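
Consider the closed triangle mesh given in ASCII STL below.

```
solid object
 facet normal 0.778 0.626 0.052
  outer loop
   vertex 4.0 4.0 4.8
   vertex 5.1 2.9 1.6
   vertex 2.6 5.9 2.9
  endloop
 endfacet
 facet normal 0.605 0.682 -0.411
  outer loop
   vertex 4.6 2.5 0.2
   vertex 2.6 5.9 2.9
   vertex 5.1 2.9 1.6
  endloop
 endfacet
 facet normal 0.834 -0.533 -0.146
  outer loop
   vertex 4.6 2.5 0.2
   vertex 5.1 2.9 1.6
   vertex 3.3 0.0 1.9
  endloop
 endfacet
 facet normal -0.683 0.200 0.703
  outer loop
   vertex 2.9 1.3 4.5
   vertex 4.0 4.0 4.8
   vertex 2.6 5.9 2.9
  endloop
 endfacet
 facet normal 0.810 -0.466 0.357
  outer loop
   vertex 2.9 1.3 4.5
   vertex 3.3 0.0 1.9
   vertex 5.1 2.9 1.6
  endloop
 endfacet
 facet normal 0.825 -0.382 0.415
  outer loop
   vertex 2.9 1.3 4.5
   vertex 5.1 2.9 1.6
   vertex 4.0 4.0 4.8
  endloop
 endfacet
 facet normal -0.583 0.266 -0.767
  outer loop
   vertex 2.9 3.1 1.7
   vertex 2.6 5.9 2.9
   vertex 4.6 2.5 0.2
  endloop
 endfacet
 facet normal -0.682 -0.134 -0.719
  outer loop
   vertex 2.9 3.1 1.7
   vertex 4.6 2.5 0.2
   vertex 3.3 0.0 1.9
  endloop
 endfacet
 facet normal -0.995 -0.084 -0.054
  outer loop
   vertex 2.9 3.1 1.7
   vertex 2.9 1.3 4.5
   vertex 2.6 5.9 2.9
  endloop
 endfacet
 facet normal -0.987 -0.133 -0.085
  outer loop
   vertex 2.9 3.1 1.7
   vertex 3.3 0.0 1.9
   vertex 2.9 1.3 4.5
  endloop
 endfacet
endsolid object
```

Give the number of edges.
15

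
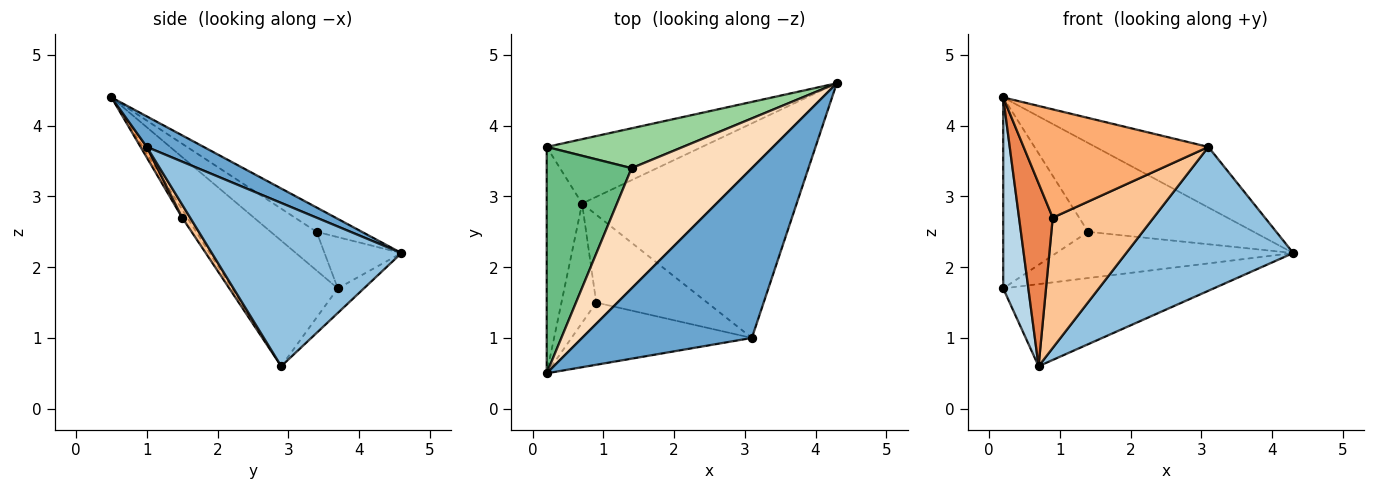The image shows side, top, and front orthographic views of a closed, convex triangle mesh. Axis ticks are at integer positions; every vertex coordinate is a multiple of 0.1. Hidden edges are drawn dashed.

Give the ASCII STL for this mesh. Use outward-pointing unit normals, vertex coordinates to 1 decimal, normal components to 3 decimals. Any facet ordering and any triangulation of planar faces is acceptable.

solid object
 facet normal 0.167 0.331 0.929
  outer loop
   vertex 3.1 1.0 3.7
   vertex 4.3 4.6 2.2
   vertex 0.2 0.5 4.4
  endloop
 endfacet
 facet normal 0.534 -0.471 -0.702
  outer loop
   vertex 3.1 1.0 3.7
   vertex 0.7 2.9 0.6
   vertex 4.3 4.6 2.2
  endloop
 endfacet
 facet normal -0.938 -0.223 -0.264
  outer loop
   vertex 0.2 3.7 1.7
   vertex 0.7 2.9 0.6
   vertex 0.2 0.5 4.4
  endloop
 endfacet
 facet normal -0.097 0.783 -0.614
  outer loop
   vertex 0.2 3.7 1.7
   vertex 4.3 4.6 2.2
   vertex 0.7 2.9 0.6
  endloop
 endfacet
 facet normal -0.129 -0.831 -0.542
  outer loop
   vertex 0.9 1.5 2.7
   vertex 0.2 0.5 4.4
   vertex 0.7 2.9 0.6
  endloop
 endfacet
 facet normal 0.029 -0.867 -0.498
  outer loop
   vertex 0.9 1.5 2.7
   vertex 3.1 1.0 3.7
   vertex 0.2 0.5 4.4
  endloop
 endfacet
 facet normal 0.066 -0.827 -0.558
  outer loop
   vertex 0.9 1.5 2.7
   vertex 0.7 2.9 0.6
   vertex 3.1 1.0 3.7
  endloop
 endfacet
 facet normal -0.161 0.587 0.794
  outer loop
   vertex 1.4 3.4 2.5
   vertex 0.2 0.5 4.4
   vertex 4.3 4.6 2.2
  endloop
 endfacet
 facet normal -0.329 0.609 0.722
  outer loop
   vertex 1.4 3.4 2.5
   vertex 0.2 3.7 1.7
   vertex 0.2 0.5 4.4
  endloop
 endfacet
 facet normal -0.239 0.736 0.634
  outer loop
   vertex 1.4 3.4 2.5
   vertex 4.3 4.6 2.2
   vertex 0.2 3.7 1.7
  endloop
 endfacet
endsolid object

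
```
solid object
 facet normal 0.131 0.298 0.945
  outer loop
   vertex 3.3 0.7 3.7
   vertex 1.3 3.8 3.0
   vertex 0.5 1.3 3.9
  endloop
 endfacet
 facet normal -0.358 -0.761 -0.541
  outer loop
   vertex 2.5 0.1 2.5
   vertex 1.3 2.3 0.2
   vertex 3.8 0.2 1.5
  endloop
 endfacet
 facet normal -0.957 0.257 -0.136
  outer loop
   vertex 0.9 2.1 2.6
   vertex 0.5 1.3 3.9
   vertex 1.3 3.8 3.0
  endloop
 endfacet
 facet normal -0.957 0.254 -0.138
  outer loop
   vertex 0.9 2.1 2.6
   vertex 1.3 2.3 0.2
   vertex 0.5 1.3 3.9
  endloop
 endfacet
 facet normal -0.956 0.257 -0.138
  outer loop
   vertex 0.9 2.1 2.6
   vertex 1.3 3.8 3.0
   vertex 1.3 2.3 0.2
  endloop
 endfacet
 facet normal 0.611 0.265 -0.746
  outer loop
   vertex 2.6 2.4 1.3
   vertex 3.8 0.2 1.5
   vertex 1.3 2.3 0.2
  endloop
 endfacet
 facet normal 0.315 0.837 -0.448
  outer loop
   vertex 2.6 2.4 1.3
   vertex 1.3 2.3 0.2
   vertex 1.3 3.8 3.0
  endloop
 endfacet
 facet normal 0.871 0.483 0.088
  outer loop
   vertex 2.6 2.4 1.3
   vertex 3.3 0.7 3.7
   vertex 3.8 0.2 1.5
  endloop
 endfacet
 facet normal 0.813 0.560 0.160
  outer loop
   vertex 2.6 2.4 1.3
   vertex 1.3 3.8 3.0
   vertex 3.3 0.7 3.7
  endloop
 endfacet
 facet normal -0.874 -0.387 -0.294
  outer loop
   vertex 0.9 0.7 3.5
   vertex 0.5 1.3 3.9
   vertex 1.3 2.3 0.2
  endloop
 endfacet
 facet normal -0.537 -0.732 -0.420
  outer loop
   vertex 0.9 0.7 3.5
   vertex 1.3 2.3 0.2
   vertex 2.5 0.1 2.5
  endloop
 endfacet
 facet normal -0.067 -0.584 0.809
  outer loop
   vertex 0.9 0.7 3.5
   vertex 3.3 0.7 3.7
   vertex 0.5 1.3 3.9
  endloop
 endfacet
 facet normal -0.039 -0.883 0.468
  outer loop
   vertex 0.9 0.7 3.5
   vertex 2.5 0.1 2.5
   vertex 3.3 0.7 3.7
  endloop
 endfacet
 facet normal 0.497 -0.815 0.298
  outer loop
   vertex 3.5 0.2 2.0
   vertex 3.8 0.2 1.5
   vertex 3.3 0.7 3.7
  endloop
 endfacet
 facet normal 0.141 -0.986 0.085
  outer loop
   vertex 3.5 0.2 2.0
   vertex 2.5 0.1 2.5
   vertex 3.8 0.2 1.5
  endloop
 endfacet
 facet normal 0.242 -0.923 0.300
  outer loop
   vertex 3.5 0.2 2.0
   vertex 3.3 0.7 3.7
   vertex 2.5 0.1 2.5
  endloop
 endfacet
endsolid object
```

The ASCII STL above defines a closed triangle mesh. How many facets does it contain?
16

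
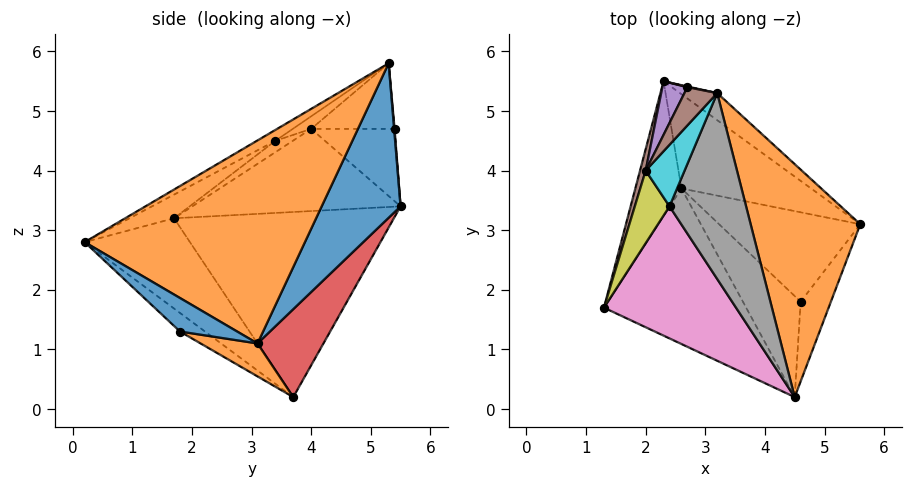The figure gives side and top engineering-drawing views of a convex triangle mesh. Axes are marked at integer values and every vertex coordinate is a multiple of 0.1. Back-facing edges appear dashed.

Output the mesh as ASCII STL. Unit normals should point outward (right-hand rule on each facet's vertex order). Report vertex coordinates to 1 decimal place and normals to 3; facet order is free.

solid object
 facet normal 0.524 0.842 -0.126
  outer loop
   vertex 3.2 5.3 5.8
   vertex 5.6 3.1 1.1
   vertex 2.3 5.5 3.4
  endloop
 endfacet
 facet normal 0.879 -0.055 0.474
  outer loop
   vertex 4.5 0.2 2.8
   vertex 5.6 3.1 1.1
   vertex 3.2 5.3 5.8
  endloop
 endfacet
 facet normal -0.937 0.259 -0.234
  outer loop
   vertex 2.6 3.7 0.2
   vertex 1.3 1.7 3.2
   vertex 2.3 5.5 3.4
  endloop
 endfacet
 facet normal 0.302 0.843 -0.446
  outer loop
   vertex 2.6 3.7 0.2
   vertex 2.3 5.5 3.4
   vertex 5.6 3.1 1.1
  endloop
 endfacet
 facet normal -0.395 -0.676 -0.622
  outer loop
   vertex 2.6 3.7 0.2
   vertex 4.5 0.2 2.8
   vertex 1.3 1.7 3.2
  endloop
 endfacet
 facet normal -0.966 0.251 0.066
  outer loop
   vertex 2.0 4.0 4.7
   vertex 2.3 5.5 3.4
   vertex 1.3 1.7 3.2
  endloop
 endfacet
 facet normal -0.149 -0.538 0.830
  outer loop
   vertex 2.4 3.4 4.5
   vertex 1.3 1.7 3.2
   vertex 4.5 0.2 2.8
  endloop
 endfacet
 facet normal -0.120 -0.526 0.842
  outer loop
   vertex 2.4 3.4 4.5
   vertex 4.5 0.2 2.8
   vertex 3.2 5.3 5.8
  endloop
 endfacet
 facet normal -0.276 -0.465 0.841
  outer loop
   vertex 2.4 3.4 4.5
   vertex 2.0 4.0 4.7
   vertex 1.3 1.7 3.2
  endloop
 endfacet
 facet normal -0.272 -0.463 0.844
  outer loop
   vertex 2.4 3.4 4.5
   vertex 3.2 5.3 5.8
   vertex 2.0 4.0 4.7
  endloop
 endfacet
 facet normal 0.616 -0.559 -0.555
  outer loop
   vertex 4.6 1.8 1.3
   vertex 5.6 3.1 1.1
   vertex 4.5 0.2 2.8
  endloop
 endfacet
 facet normal 0.216 -0.309 -0.926
  outer loop
   vertex 4.6 1.8 1.3
   vertex 2.6 3.7 0.2
   vertex 5.6 3.1 1.1
  endloop
 endfacet
 facet normal -0.231 -0.658 -0.717
  outer loop
   vertex 4.6 1.8 1.3
   vertex 4.5 0.2 2.8
   vertex 2.6 3.7 0.2
  endloop
 endfacet
 facet normal 0.095 0.994 0.047
  outer loop
   vertex 2.7 5.4 4.7
   vertex 3.2 5.3 5.8
   vertex 2.3 5.5 3.4
  endloop
 endfacet
 facet normal -0.854 0.427 0.296
  outer loop
   vertex 2.7 5.4 4.7
   vertex 2.3 5.5 3.4
   vertex 2.0 4.0 4.7
  endloop
 endfacet
 facet normal -0.816 0.408 0.408
  outer loop
   vertex 2.7 5.4 4.7
   vertex 2.0 4.0 4.7
   vertex 3.2 5.3 5.8
  endloop
 endfacet
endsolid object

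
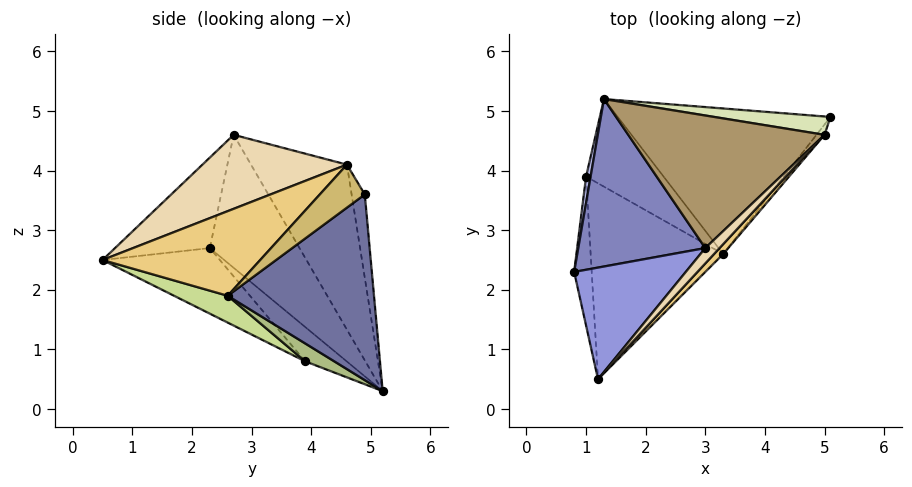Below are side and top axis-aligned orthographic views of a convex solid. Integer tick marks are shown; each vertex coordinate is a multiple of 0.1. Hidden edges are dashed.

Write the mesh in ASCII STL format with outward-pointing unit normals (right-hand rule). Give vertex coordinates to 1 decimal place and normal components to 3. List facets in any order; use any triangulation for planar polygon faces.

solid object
 facet normal 0.657 0.042 -0.753
  outer loop
   vertex 3.3 2.6 1.9
   vertex 1.3 5.2 0.3
   vertex 5.1 4.9 3.6
  endloop
 endfacet
 facet normal -0.593 0.571 0.567
  outer loop
   vertex 3.0 2.7 4.6
   vertex 1.3 5.2 0.3
   vertex 0.8 2.3 2.7
  endloop
 endfacet
 facet normal -0.614 -0.221 0.758
  outer loop
   vertex 3.0 2.7 4.6
   vertex 0.8 2.3 2.7
   vertex 1.2 0.5 2.5
  endloop
 endfacet
 facet normal -0.955 0.269 0.126
  outer loop
   vertex 1.0 3.9 0.8
   vertex 0.8 2.3 2.7
   vertex 1.3 5.2 0.3
  endloop
 endfacet
 facet normal -0.950 -0.183 -0.254
  outer loop
   vertex 1.0 3.9 0.8
   vertex 1.2 0.5 2.5
   vertex 0.8 2.3 2.7
  endloop
 endfacet
 facet normal 0.207 -0.392 -0.896
  outer loop
   vertex 1.0 3.9 0.8
   vertex 1.3 5.2 0.3
   vertex 3.3 2.6 1.9
  endloop
 endfacet
 facet normal 0.179 -0.432 -0.884
  outer loop
   vertex 1.0 3.9 0.8
   vertex 3.3 2.6 1.9
   vertex 1.2 0.5 2.5
  endloop
 endfacet
 facet normal -0.316 0.840 0.441
  outer loop
   vertex 5.0 4.6 4.1
   vertex 5.1 4.9 3.6
   vertex 1.3 5.2 0.3
  endloop
 endfacet
 facet normal -0.483 0.660 0.575
  outer loop
   vertex 5.0 4.6 4.1
   vertex 1.3 5.2 0.3
   vertex 3.0 2.7 4.6
  endloop
 endfacet
 facet normal 0.830 -0.535 -0.155
  outer loop
   vertex 5.0 4.6 4.1
   vertex 3.3 2.6 1.9
   vertex 5.1 4.9 3.6
  endloop
 endfacet
 facet normal 0.716 -0.694 0.078
  outer loop
   vertex 5.0 4.6 4.1
   vertex 1.2 0.5 2.5
   vertex 3.3 2.6 1.9
  endloop
 endfacet
 facet normal 0.700 -0.701 0.135
  outer loop
   vertex 5.0 4.6 4.1
   vertex 3.0 2.7 4.6
   vertex 1.2 0.5 2.5
  endloop
 endfacet
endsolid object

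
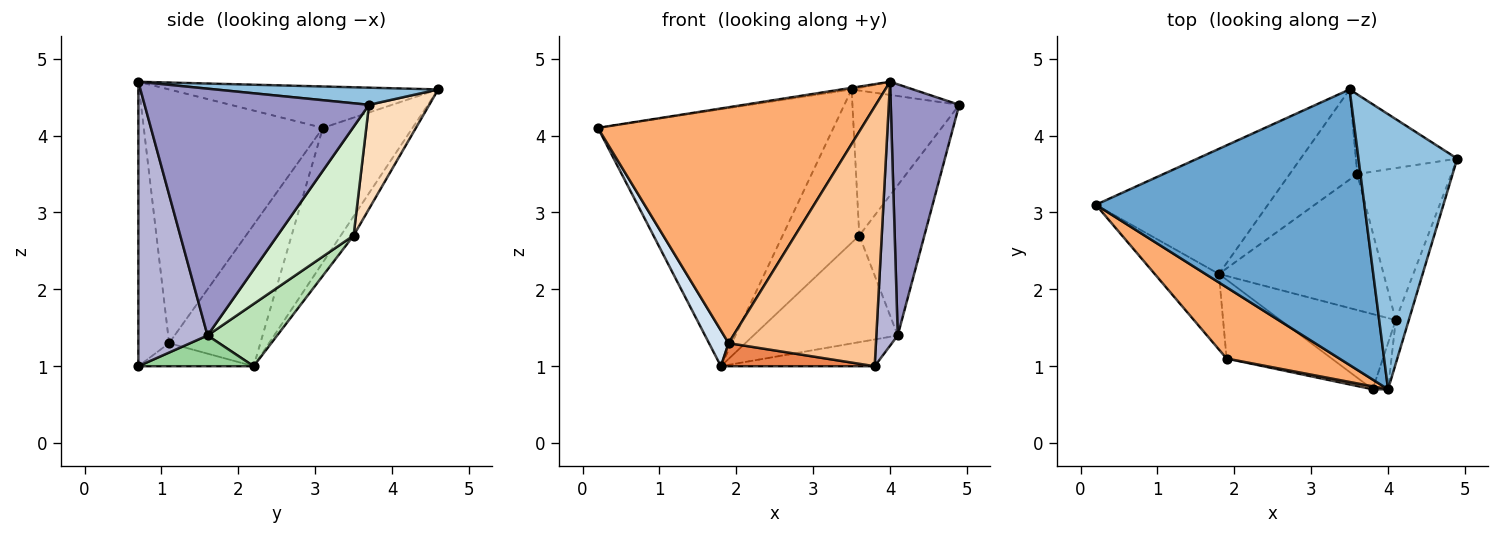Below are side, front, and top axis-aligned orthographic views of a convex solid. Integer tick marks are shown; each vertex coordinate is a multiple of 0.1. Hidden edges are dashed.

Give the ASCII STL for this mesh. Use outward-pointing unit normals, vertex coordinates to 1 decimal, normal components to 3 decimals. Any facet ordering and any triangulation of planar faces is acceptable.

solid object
 facet normal -0.152 0.006 0.988
  outer loop
   vertex 3.5 4.6 4.6
   vertex 0.2 3.1 4.1
   vertex 4.0 0.7 4.7
  endloop
 endfacet
 facet normal 0.171 0.047 0.984
  outer loop
   vertex 3.5 4.6 4.6
   vertex 4.0 0.7 4.7
   vertex 4.9 3.7 4.4
  endloop
 endfacet
 facet normal -0.324 0.851 -0.414
  outer loop
   vertex 3.5 4.6 4.6
   vertex 1.8 2.2 1.0
   vertex 0.2 3.1 4.1
  endloop
 endfacet
 facet normal -0.894 -0.192 -0.406
  outer loop
   vertex 1.9 1.1 1.3
   vertex 0.2 3.1 4.1
   vertex 1.8 2.2 1.0
  endloop
 endfacet
 facet normal -0.206 -0.275 -0.939
  outer loop
   vertex 1.9 1.1 1.3
   vertex 1.8 2.2 1.0
   vertex 3.8 0.7 1.0
  endloop
 endfacet
 facet normal -0.545 -0.803 0.242
  outer loop
   vertex 1.9 1.1 1.3
   vertex 4.0 0.7 4.7
   vertex 0.2 3.1 4.1
  endloop
 endfacet
 facet normal -0.204 -0.979 0.011
  outer loop
   vertex 1.9 1.1 1.3
   vertex 3.8 0.7 1.0
   vertex 4.0 0.7 4.7
  endloop
 endfacet
 facet normal 0.443 0.786 -0.431
  outer loop
   vertex 3.6 3.5 2.7
   vertex 3.5 4.6 4.6
   vertex 4.9 3.7 4.4
  endloop
 endfacet
 facet normal -0.143 0.853 -0.502
  outer loop
   vertex 3.6 3.5 2.7
   vertex 1.8 2.2 1.0
   vertex 3.5 4.6 4.6
  endloop
 endfacet
 facet normal 0.244 0.325 -0.914
  outer loop
   vertex 4.1 1.6 1.4
   vertex 3.8 0.7 1.0
   vertex 1.8 2.2 1.0
  endloop
 endfacet
 facet normal 0.285 0.591 -0.754
  outer loop
   vertex 4.1 1.6 1.4
   vertex 1.8 2.2 1.0
   vertex 3.6 3.5 2.7
  endloop
 endfacet
 facet normal 0.635 0.543 -0.549
  outer loop
   vertex 4.1 1.6 1.4
   vertex 3.6 3.5 2.7
   vertex 4.9 3.7 4.4
  endloop
 endfacet
 facet normal 0.955 -0.292 -0.051
  outer loop
   vertex 4.1 1.6 1.4
   vertex 4.9 3.7 4.4
   vertex 4.0 0.7 4.7
  endloop
 endfacet
 facet normal 0.954 -0.295 -0.052
  outer loop
   vertex 4.1 1.6 1.4
   vertex 4.0 0.7 4.7
   vertex 3.8 0.7 1.0
  endloop
 endfacet
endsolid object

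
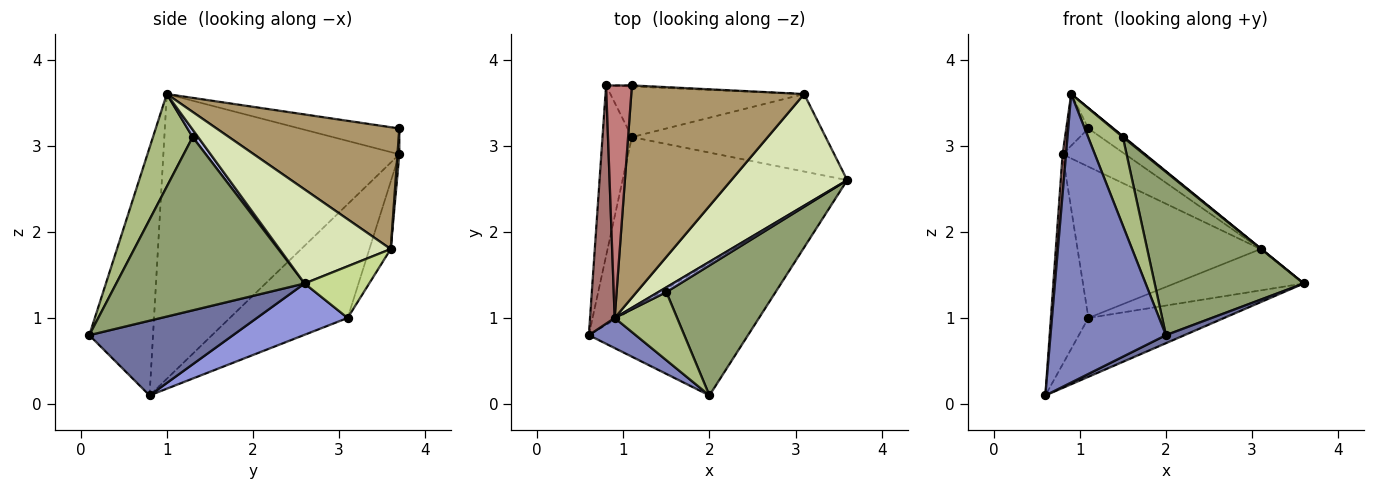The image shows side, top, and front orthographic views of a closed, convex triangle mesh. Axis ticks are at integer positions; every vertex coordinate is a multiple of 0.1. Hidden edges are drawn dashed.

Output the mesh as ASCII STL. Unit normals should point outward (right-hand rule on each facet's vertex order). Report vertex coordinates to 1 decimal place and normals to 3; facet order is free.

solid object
 facet normal 0.424 -0.055 -0.904
  outer loop
   vertex 2.0 0.1 0.8
   vertex 0.6 0.8 0.1
   vertex 3.6 2.6 1.4
  endloop
 endfacet
 facet normal -0.481 -0.872 0.091
  outer loop
   vertex 2.0 0.1 0.8
   vertex 0.9 1.0 3.6
   vertex 0.6 0.8 0.1
  endloop
 endfacet
 facet normal 0.211 0.316 -0.925
  outer loop
   vertex 1.1 3.1 1.0
   vertex 3.6 2.6 1.4
   vertex 0.6 0.8 0.1
  endloop
 endfacet
 facet normal 0.675 -0.145 0.723
  outer loop
   vertex 1.5 1.3 3.1
   vertex 3.6 2.6 1.4
   vertex 0.9 1.0 3.6
  endloop
 endfacet
 facet normal 0.703 -0.556 0.443
  outer loop
   vertex 1.5 1.3 3.1
   vertex 2.0 0.1 0.8
   vertex 3.6 2.6 1.4
  endloop
 endfacet
 facet normal 0.671 -0.588 0.452
  outer loop
   vertex 1.5 1.3 3.1
   vertex 0.9 1.0 3.6
   vertex 2.0 0.1 0.8
  endloop
 endfacet
 facet normal 0.229 0.458 -0.859
  outer loop
   vertex 3.1 3.6 1.8
   vertex 3.6 2.6 1.4
   vertex 1.1 3.1 1.0
  endloop
 endfacet
 facet normal 0.630 0.004 0.777
  outer loop
   vertex 3.1 3.6 1.8
   vertex 0.9 1.0 3.6
   vertex 3.6 2.6 1.4
  endloop
 endfacet
 facet normal 0.574 0.078 0.815
  outer loop
   vertex 3.1 3.6 1.8
   vertex 1.1 3.7 3.2
   vertex 0.9 1.0 3.6
  endloop
 endfacet
 facet normal 0.029 0.999 -0.029
  outer loop
   vertex 0.8 3.7 2.9
   vertex 1.1 3.7 3.2
   vertex 3.1 3.6 1.8
  endloop
 endfacet
 facet normal -0.110 0.943 -0.315
  outer loop
   vertex 0.8 3.7 2.9
   vertex 3.1 3.6 1.8
   vertex 1.1 3.1 1.0
  endloop
 endfacet
 facet normal -0.925 0.295 -0.239
  outer loop
   vertex 0.8 3.7 2.9
   vertex 1.1 3.1 1.0
   vertex 0.6 0.8 0.1
  endloop
 endfacet
 facet normal -0.996 -0.015 0.086
  outer loop
   vertex 0.8 3.7 2.9
   vertex 0.6 0.8 0.1
   vertex 0.9 1.0 3.6
  endloop
 endfacet
 facet normal -0.699 0.155 0.699
  outer loop
   vertex 0.8 3.7 2.9
   vertex 0.9 1.0 3.6
   vertex 1.1 3.7 3.2
  endloop
 endfacet
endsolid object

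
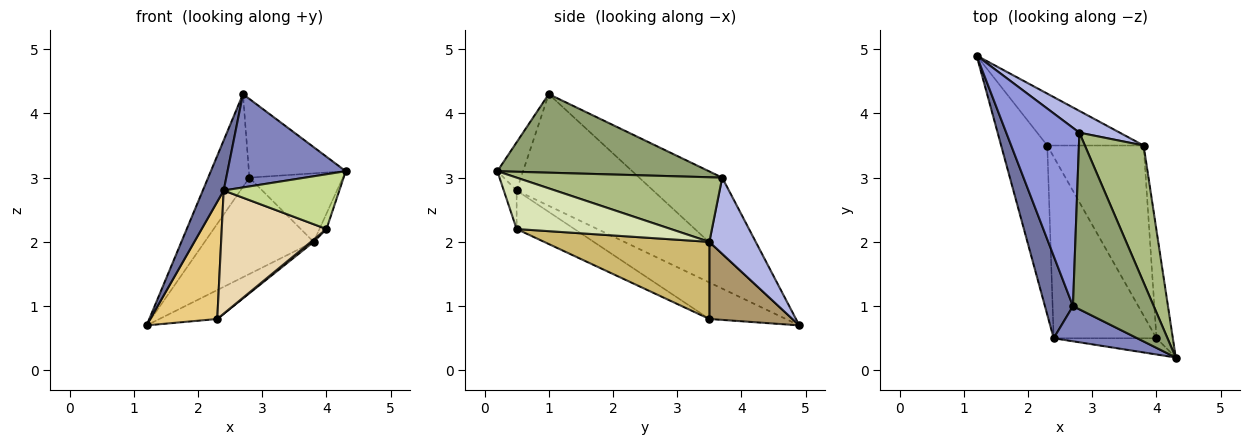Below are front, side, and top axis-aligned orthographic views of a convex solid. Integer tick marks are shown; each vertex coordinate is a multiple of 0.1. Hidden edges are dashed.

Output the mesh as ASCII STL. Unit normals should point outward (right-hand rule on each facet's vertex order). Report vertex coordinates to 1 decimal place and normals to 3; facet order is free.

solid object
 facet normal -0.959 -0.147 0.241
  outer loop
   vertex 2.4 0.5 2.8
   vertex 2.7 1.0 4.3
   vertex 1.2 4.9 0.7
  endloop
 endfacet
 facet normal -0.199 -0.917 0.346
  outer loop
   vertex 2.4 0.5 2.8
   vertex 4.3 0.2 3.1
   vertex 2.7 1.0 4.3
  endloop
 endfacet
 facet normal -0.681 0.338 0.650
  outer loop
   vertex 2.8 3.7 3.0
   vertex 1.2 4.9 0.7
   vertex 2.7 1.0 4.3
  endloop
 endfacet
 facet normal 0.383 0.901 0.203
  outer loop
   vertex 2.8 3.7 3.0
   vertex 3.8 3.5 2.0
   vertex 1.2 4.9 0.7
  endloop
 endfacet
 facet normal 0.664 0.304 0.683
  outer loop
   vertex 2.8 3.7 3.0
   vertex 2.7 1.0 4.3
   vertex 4.3 0.2 3.1
  endloop
 endfacet
 facet normal 0.701 0.319 0.638
  outer loop
   vertex 2.8 3.7 3.0
   vertex 4.3 0.2 3.1
   vertex 3.8 3.5 2.0
  endloop
 endfacet
 facet normal -0.106 -0.953 -0.282
  outer loop
   vertex 4.0 0.5 2.2
   vertex 4.3 0.2 3.1
   vertex 2.4 0.5 2.8
  endloop
 endfacet
 facet normal 0.952 0.043 -0.303
  outer loop
   vertex 4.0 0.5 2.2
   vertex 3.8 3.5 2.0
   vertex 4.3 0.2 3.1
  endloop
 endfacet
 facet normal 0.573 0.399 -0.716
  outer loop
   vertex 2.3 3.5 0.8
   vertex 1.2 4.9 0.7
   vertex 3.8 3.5 2.0
  endloop
 endfacet
 facet normal 0.625 -0.010 -0.781
  outer loop
   vertex 2.3 3.5 0.8
   vertex 3.8 3.5 2.0
   vertex 4.0 0.5 2.2
  endloop
 endfacet
 facet normal -0.545 -0.478 -0.689
  outer loop
   vertex 2.3 3.5 0.8
   vertex 2.4 0.5 2.8
   vertex 1.2 4.9 0.7
  endloop
 endfacet
 facet normal -0.296 -0.537 -0.790
  outer loop
   vertex 2.3 3.5 0.8
   vertex 4.0 0.5 2.2
   vertex 2.4 0.5 2.8
  endloop
 endfacet
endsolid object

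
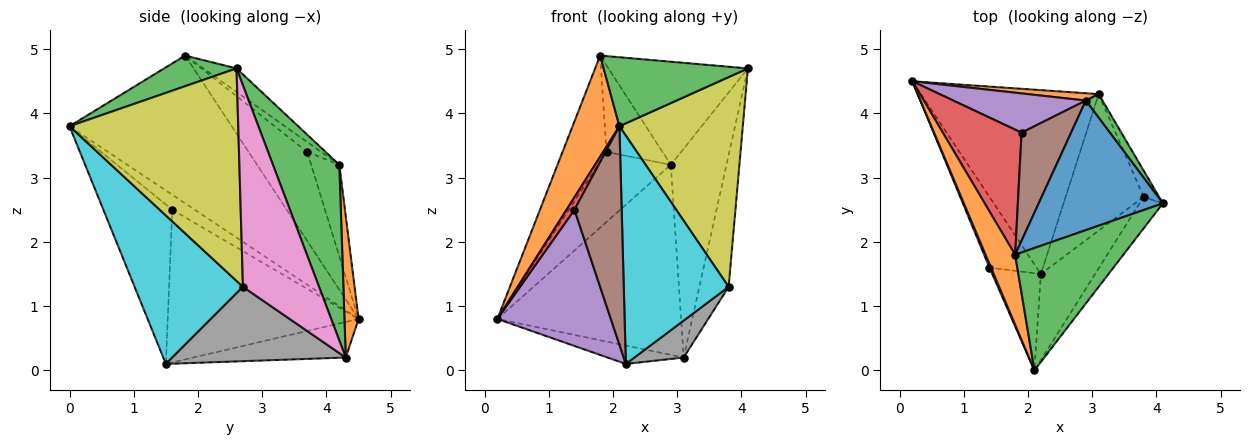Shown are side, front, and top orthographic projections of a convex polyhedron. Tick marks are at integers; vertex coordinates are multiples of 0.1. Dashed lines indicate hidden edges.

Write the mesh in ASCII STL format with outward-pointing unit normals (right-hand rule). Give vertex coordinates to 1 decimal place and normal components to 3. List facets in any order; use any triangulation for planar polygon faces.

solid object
 facet normal -0.195 0.098 -0.976
  outer loop
   vertex 3.1 4.3 0.2
   vertex 2.2 1.5 0.1
   vertex 0.2 4.5 0.8
  endloop
 endfacet
 facet normal -0.943 -0.273 0.189
  outer loop
   vertex 1.8 1.8 4.9
   vertex 0.2 4.5 0.8
   vertex 2.1 0.0 3.8
  endloop
 endfacet
 facet normal 0.239 -0.477 0.846
  outer loop
   vertex 1.8 1.8 4.9
   vertex 2.1 0.0 3.8
   vertex 4.1 2.6 4.7
  endloop
 endfacet
 facet normal -0.939 -0.331 0.098
  outer loop
   vertex 1.4 1.6 2.5
   vertex 2.1 0.0 3.8
   vertex 0.2 4.5 0.8
  endloop
 endfacet
 facet normal -0.831 -0.494 -0.256
  outer loop
   vertex 1.4 1.6 2.5
   vertex 0.2 4.5 0.8
   vertex 2.2 1.5 0.1
  endloop
 endfacet
 facet normal -0.800 -0.548 -0.244
  outer loop
   vertex 1.4 1.6 2.5
   vertex 2.2 1.5 0.1
   vertex 2.1 0.0 3.8
  endloop
 endfacet
 facet normal 0.931 0.358 -0.072
  outer loop
   vertex 3.8 2.7 1.3
   vertex 3.1 4.3 0.2
   vertex 4.1 2.6 4.7
  endloop
 endfacet
 facet normal 0.677 -0.192 -0.710
  outer loop
   vertex 3.8 2.7 1.3
   vertex 2.2 1.5 0.1
   vertex 3.1 4.3 0.2
  endloop
 endfacet
 facet normal 0.804 -0.588 -0.088
  outer loop
   vertex 3.8 2.7 1.3
   vertex 4.1 2.6 4.7
   vertex 2.1 0.0 3.8
  endloop
 endfacet
 facet normal 0.695 -0.673 -0.254
  outer loop
   vertex 3.8 2.7 1.3
   vertex 2.1 0.0 3.8
   vertex 2.2 1.5 0.1
  endloop
 endfacet
 facet normal -0.147 0.616 0.774
  outer loop
   vertex 2.9 4.2 3.2
   vertex 1.8 1.8 4.9
   vertex 4.1 2.6 4.7
  endloop
 endfacet
 facet normal 0.077 0.996 0.038
  outer loop
   vertex 2.9 4.2 3.2
   vertex 3.1 4.3 0.2
   vertex 0.2 4.5 0.8
  endloop
 endfacet
 facet normal 0.764 0.641 0.072
  outer loop
   vertex 2.9 4.2 3.2
   vertex 4.1 2.6 4.7
   vertex 3.1 4.3 0.2
  endloop
 endfacet
 facet normal -0.653 0.490 0.578
  outer loop
   vertex 1.9 3.7 3.4
   vertex 0.2 4.5 0.8
   vertex 1.8 1.8 4.9
  endloop
 endfacet
 facet normal -0.320 0.826 0.464
  outer loop
   vertex 1.9 3.7 3.4
   vertex 2.9 4.2 3.2
   vertex 0.2 4.5 0.8
  endloop
 endfacet
 facet normal -0.154 0.617 0.772
  outer loop
   vertex 1.9 3.7 3.4
   vertex 1.8 1.8 4.9
   vertex 2.9 4.2 3.2
  endloop
 endfacet
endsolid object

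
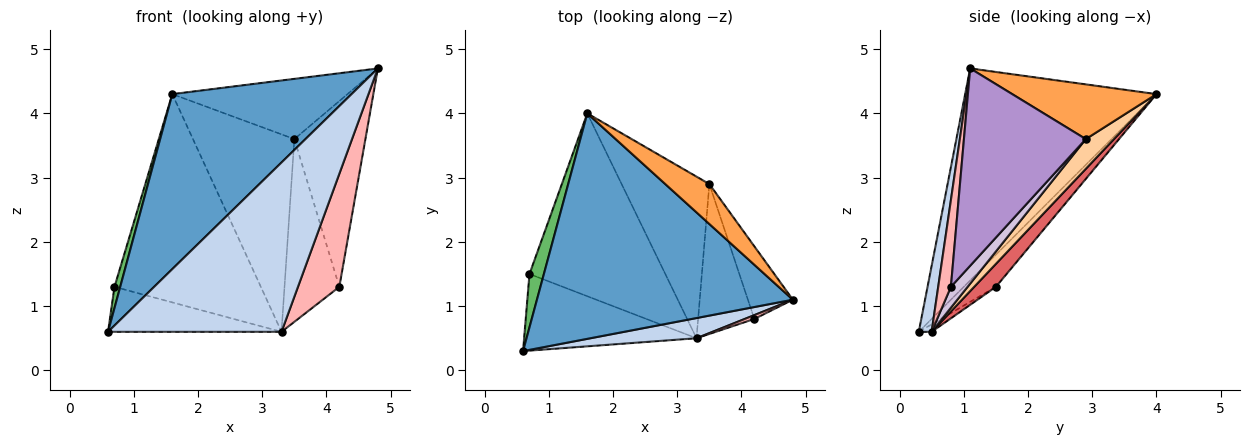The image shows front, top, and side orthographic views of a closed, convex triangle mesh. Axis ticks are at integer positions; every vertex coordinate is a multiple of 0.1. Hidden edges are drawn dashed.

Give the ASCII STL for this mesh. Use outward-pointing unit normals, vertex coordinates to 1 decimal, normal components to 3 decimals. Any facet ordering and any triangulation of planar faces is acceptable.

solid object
 facet normal -0.548 -0.513 0.661
  outer loop
   vertex 1.6 4.0 4.3
   vertex 0.6 0.3 0.6
   vertex 4.8 1.1 4.7
  endloop
 endfacet
 facet normal 0.073 -0.990 0.118
  outer loop
   vertex 3.3 0.5 0.6
   vertex 4.8 1.1 4.7
   vertex 0.6 0.3 0.6
  endloop
 endfacet
 facet normal 0.566 0.687 0.456
  outer loop
   vertex 3.5 2.9 3.6
   vertex 1.6 4.0 4.3
   vertex 4.8 1.1 4.7
  endloop
 endfacet
 facet normal 0.210 0.757 -0.619
  outer loop
   vertex 3.5 2.9 3.6
   vertex 3.3 0.5 0.6
   vertex 1.6 4.0 4.3
  endloop
 endfacet
 facet normal -0.901 -0.161 0.404
  outer loop
   vertex 0.7 1.5 1.3
   vertex 0.6 0.3 0.6
   vertex 1.6 4.0 4.3
  endloop
 endfacet
 facet normal -0.037 0.506 -0.862
  outer loop
   vertex 0.7 1.5 1.3
   vertex 3.3 0.5 0.6
   vertex 0.6 0.3 0.6
  endloop
 endfacet
 facet normal 0.111 0.747 -0.656
  outer loop
   vertex 0.7 1.5 1.3
   vertex 1.6 4.0 4.3
   vertex 3.3 0.5 0.6
  endloop
 endfacet
 facet normal 0.293 -0.956 0.033
  outer loop
   vertex 4.2 0.8 1.3
   vertex 4.8 1.1 4.7
   vertex 3.3 0.5 0.6
  endloop
 endfacet
 facet normal 0.848 0.494 -0.193
  outer loop
   vertex 4.2 0.8 1.3
   vertex 3.5 2.9 3.6
   vertex 4.8 1.1 4.7
  endloop
 endfacet
 facet normal 0.229 0.753 -0.617
  outer loop
   vertex 4.2 0.8 1.3
   vertex 3.3 0.5 0.6
   vertex 3.5 2.9 3.6
  endloop
 endfacet
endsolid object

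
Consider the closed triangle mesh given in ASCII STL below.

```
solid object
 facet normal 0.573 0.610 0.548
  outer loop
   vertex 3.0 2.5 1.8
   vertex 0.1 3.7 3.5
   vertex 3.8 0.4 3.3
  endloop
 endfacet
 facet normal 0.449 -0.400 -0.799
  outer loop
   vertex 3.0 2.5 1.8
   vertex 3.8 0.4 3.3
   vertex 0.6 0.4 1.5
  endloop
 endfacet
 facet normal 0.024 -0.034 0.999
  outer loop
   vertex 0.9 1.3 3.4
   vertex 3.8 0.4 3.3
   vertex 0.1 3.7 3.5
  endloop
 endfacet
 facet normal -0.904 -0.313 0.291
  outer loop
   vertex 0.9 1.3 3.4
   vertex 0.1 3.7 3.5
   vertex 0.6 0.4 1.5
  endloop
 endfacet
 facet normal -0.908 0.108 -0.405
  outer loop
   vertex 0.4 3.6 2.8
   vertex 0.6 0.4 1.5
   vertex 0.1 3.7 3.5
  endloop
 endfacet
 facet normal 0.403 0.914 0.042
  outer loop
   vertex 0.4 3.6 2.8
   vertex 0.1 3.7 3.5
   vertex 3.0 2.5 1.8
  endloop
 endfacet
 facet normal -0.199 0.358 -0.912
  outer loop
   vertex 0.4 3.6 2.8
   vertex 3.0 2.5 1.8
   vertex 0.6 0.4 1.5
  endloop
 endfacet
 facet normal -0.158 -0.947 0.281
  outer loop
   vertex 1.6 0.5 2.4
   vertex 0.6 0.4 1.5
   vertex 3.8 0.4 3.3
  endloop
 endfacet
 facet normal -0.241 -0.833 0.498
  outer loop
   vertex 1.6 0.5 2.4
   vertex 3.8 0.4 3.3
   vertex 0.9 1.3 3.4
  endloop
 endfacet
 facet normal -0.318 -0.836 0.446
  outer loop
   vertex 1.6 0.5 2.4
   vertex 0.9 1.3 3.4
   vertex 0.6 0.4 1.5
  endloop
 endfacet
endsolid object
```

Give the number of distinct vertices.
7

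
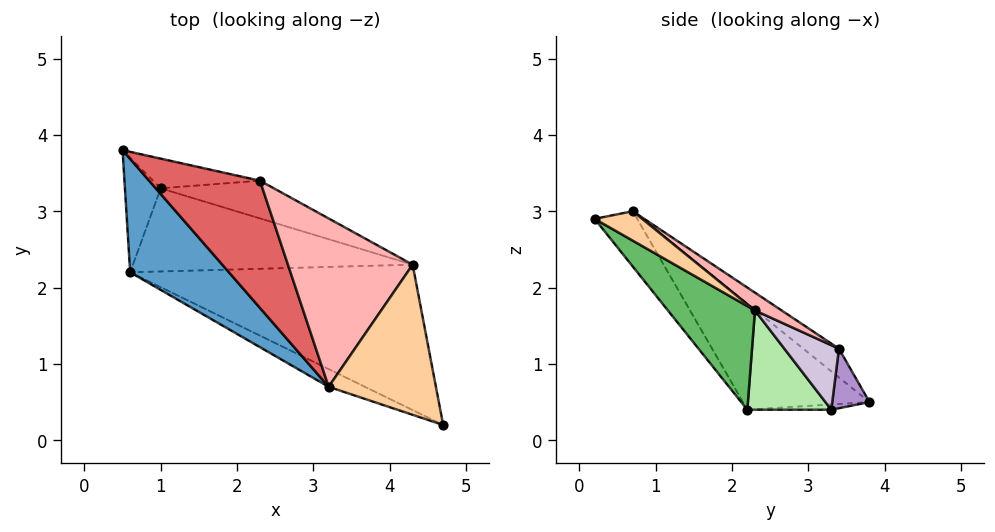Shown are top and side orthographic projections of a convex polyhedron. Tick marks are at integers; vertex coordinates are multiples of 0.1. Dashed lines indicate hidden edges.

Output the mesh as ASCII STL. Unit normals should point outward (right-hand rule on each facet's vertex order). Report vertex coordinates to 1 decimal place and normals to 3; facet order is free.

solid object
 facet normal -0.729 -0.088 0.679
  outer loop
   vertex 0.6 2.2 0.4
   vertex 3.2 0.7 3.0
   vertex 0.5 3.8 0.5
  endloop
 endfacet
 facet normal -0.145 0.053 -0.988
  outer loop
   vertex 0.6 2.2 0.4
   vertex 0.5 3.8 0.5
   vertex 1.0 3.3 0.4
  endloop
 endfacet
 facet normal -0.322 -0.923 -0.211
  outer loop
   vertex 0.6 2.2 0.4
   vertex 4.7 0.2 2.9
   vertex 3.2 0.7 3.0
  endloop
 endfacet
 facet normal 0.227 0.515 0.826
  outer loop
   vertex 4.3 2.3 1.7
   vertex 3.2 0.7 3.0
   vertex 4.7 0.2 2.9
  endloop
 endfacet
 facet normal 0.310 -0.426 -0.850
  outer loop
   vertex 4.3 2.3 1.7
   vertex 4.7 0.2 2.9
   vertex 0.6 2.2 0.4
  endloop
 endfacet
 facet normal 0.332 -0.121 -0.936
  outer loop
   vertex 4.3 2.3 1.7
   vertex 0.6 2.2 0.4
   vertex 1.0 3.3 0.4
  endloop
 endfacet
 facet normal -0.219 0.489 0.844
  outer loop
   vertex 2.3 3.4 1.2
   vertex 0.5 3.8 0.5
   vertex 3.2 0.7 3.0
  endloop
 endfacet
 facet normal 0.115 0.577 0.808
  outer loop
   vertex 2.3 3.4 1.2
   vertex 3.2 0.7 3.0
   vertex 4.3 2.3 1.7
  endloop
 endfacet
 facet normal 0.406 0.552 -0.729
  outer loop
   vertex 2.3 3.4 1.2
   vertex 1.0 3.3 0.4
   vertex 0.5 3.8 0.5
  endloop
 endfacet
 facet normal 0.442 0.452 -0.775
  outer loop
   vertex 2.3 3.4 1.2
   vertex 4.3 2.3 1.7
   vertex 1.0 3.3 0.4
  endloop
 endfacet
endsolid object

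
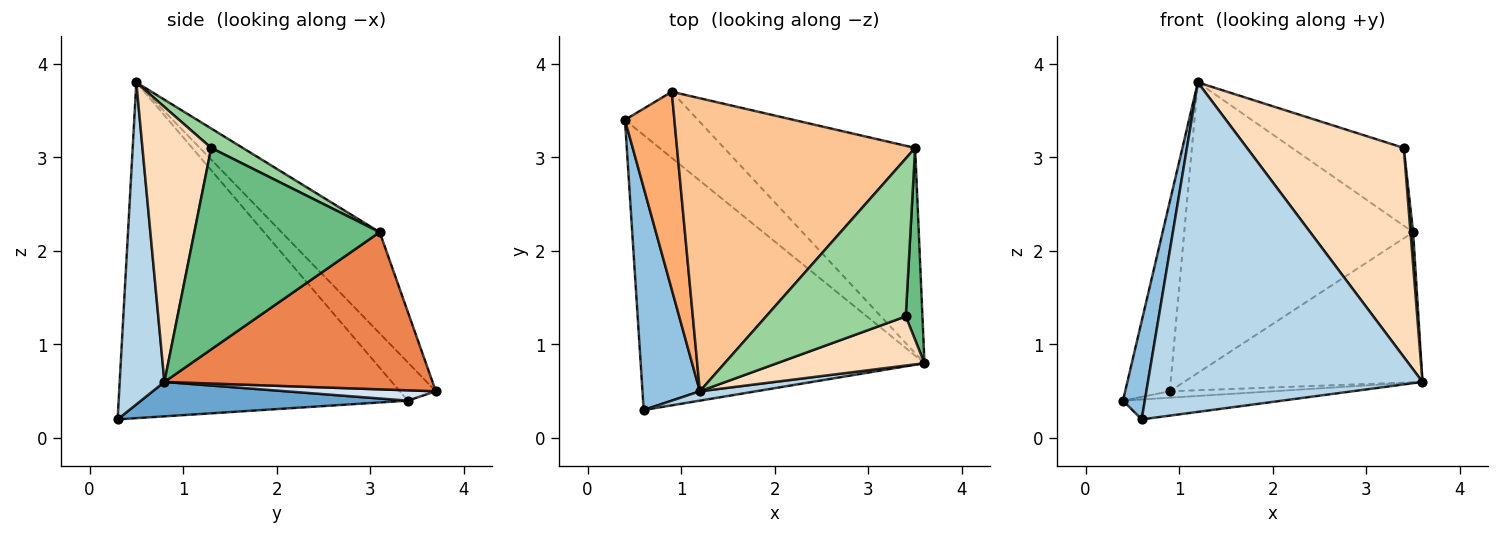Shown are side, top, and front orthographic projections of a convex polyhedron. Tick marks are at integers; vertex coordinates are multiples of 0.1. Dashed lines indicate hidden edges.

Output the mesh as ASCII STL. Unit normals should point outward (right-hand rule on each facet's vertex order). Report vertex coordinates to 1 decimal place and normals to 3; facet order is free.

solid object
 facet normal 0.120 0.072 -0.990
  outer loop
   vertex 0.6 0.3 0.2
   vertex 0.4 3.4 0.4
   vertex 3.6 0.8 0.6
  endloop
 endfacet
 facet normal -0.983 -0.074 0.168
  outer loop
   vertex 1.2 0.5 3.8
   vertex 0.4 3.4 0.4
   vertex 0.6 0.3 0.2
  endloop
 endfacet
 facet normal 0.161 -0.987 0.028
  outer loop
   vertex 1.2 0.5 3.8
   vertex 0.6 0.3 0.2
   vertex 3.6 0.8 0.6
  endloop
 endfacet
 facet normal 0.140 0.096 -0.986
  outer loop
   vertex 0.9 3.7 0.5
   vertex 3.6 0.8 0.6
   vertex 0.4 3.4 0.4
  endloop
 endfacet
 facet normal 0.553 0.492 -0.672
  outer loop
   vertex 0.9 3.7 0.5
   vertex 3.5 3.1 2.2
   vertex 3.6 0.8 0.6
  endloop
 endfacet
 facet normal -0.488 0.604 0.630
  outer loop
   vertex 0.9 3.7 0.5
   vertex 0.4 3.4 0.4
   vertex 1.2 0.5 3.8
  endloop
 endfacet
 facet normal -0.289 0.674 0.680
  outer loop
   vertex 0.9 3.7 0.5
   vertex 1.2 0.5 3.8
   vertex 3.5 3.1 2.2
  endloop
 endfacet
 facet normal 0.393 -0.895 0.210
  outer loop
   vertex 3.4 1.3 3.1
   vertex 1.2 0.5 3.8
   vertex 3.6 0.8 0.6
  endloop
 endfacet
 facet normal 0.996 -0.014 0.083
  outer loop
   vertex 3.4 1.3 3.1
   vertex 3.6 0.8 0.6
   vertex 3.5 3.1 2.2
  endloop
 endfacet
 facet normal 0.124 0.438 0.890
  outer loop
   vertex 3.4 1.3 3.1
   vertex 3.5 3.1 2.2
   vertex 1.2 0.5 3.8
  endloop
 endfacet
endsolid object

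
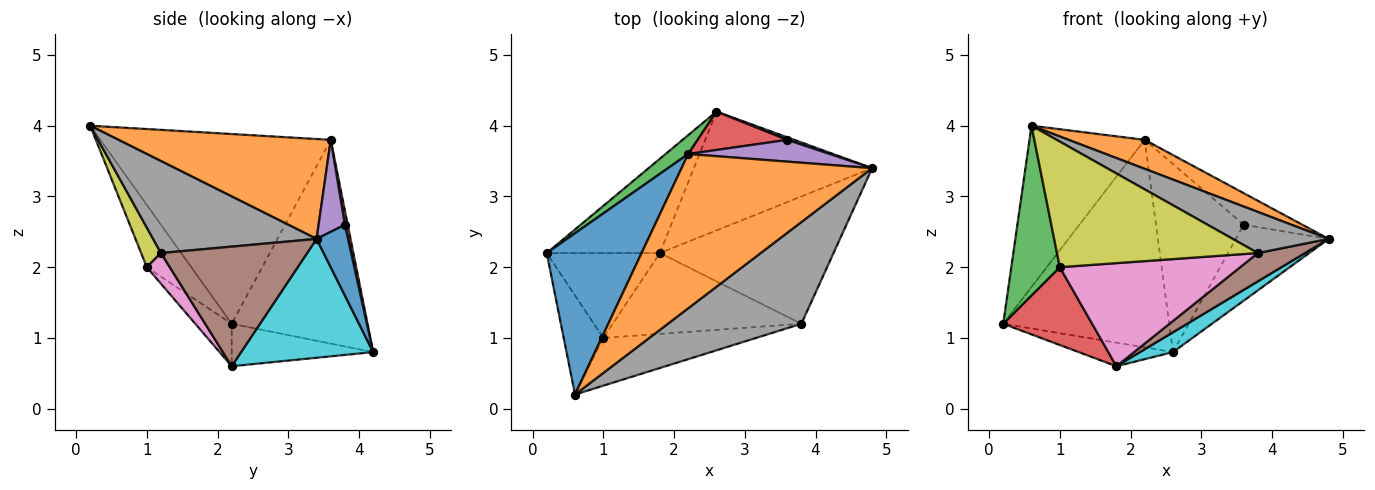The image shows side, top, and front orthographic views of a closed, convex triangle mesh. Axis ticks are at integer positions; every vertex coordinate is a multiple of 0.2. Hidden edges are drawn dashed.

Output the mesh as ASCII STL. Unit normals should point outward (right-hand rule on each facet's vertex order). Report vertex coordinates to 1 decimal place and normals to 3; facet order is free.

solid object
 facet normal -0.816 0.408 0.408
  outer loop
   vertex 2.2 3.6 3.8
   vertex 0.2 2.2 1.2
   vertex 0.6 0.2 4.0
  endloop
 endfacet
 facet normal 0.458 -0.164 0.874
  outer loop
   vertex 2.2 3.6 3.8
   vertex 0.6 0.2 4.0
   vertex 4.8 3.4 2.4
  endloop
 endfacet
 facet normal -0.621 -0.677 -0.395
  outer loop
   vertex 1.0 1.0 2.0
   vertex 0.6 0.2 4.0
   vertex 0.2 2.2 1.2
  endloop
 endfacet
 facet normal -0.266 -0.651 -0.711
  outer loop
   vertex 1.0 1.0 2.0
   vertex 0.2 2.2 1.2
   vertex 1.8 2.2 0.6
  endloop
 endfacet
 facet normal 0.346 0.772 0.533
  outer loop
   vertex 3.6 3.8 2.6
   vertex 2.2 3.6 3.8
   vertex 4.8 3.4 2.4
  endloop
 endfacet
 facet normal 0.558 -0.180 -0.810
  outer loop
   vertex 3.8 1.2 2.2
   vertex 1.8 2.2 0.6
   vertex 4.8 3.4 2.4
  endloop
 endfacet
 facet normal 0.100 -0.783 -0.614
  outer loop
   vertex 3.8 1.2 2.2
   vertex 1.0 1.0 2.0
   vertex 1.8 2.2 0.6
  endloop
 endfacet
 facet normal 0.538 -0.316 0.781
  outer loop
   vertex 3.8 1.2 2.2
   vertex 4.8 3.4 2.4
   vertex 0.6 0.2 4.0
  endloop
 endfacet
 facet normal 0.092 -0.931 -0.354
  outer loop
   vertex 3.8 1.2 2.2
   vertex 0.6 0.2 4.0
   vertex 1.0 1.0 2.0
  endloop
 endfacet
 facet normal 0.549 -0.137 -0.824
  outer loop
   vertex 2.6 4.2 0.8
   vertex 4.8 3.4 2.4
   vertex 1.8 2.2 0.6
  endloop
 endfacet
 facet normal 0.321 0.947 0.032
  outer loop
   vertex 2.6 4.2 0.8
   vertex 3.6 3.8 2.6
   vertex 4.8 3.4 2.4
  endloop
 endfacet
 facet normal -0.342 0.228 -0.912
  outer loop
   vertex 2.6 4.2 0.8
   vertex 1.8 2.2 0.6
   vertex 0.2 2.2 1.2
  endloop
 endfacet
 facet normal -0.632 0.772 0.070
  outer loop
   vertex 2.6 4.2 0.8
   vertex 0.2 2.2 1.2
   vertex 2.2 3.6 3.8
  endloop
 endfacet
 facet normal 0.032 0.979 0.200
  outer loop
   vertex 2.6 4.2 0.8
   vertex 2.2 3.6 3.8
   vertex 3.6 3.8 2.6
  endloop
 endfacet
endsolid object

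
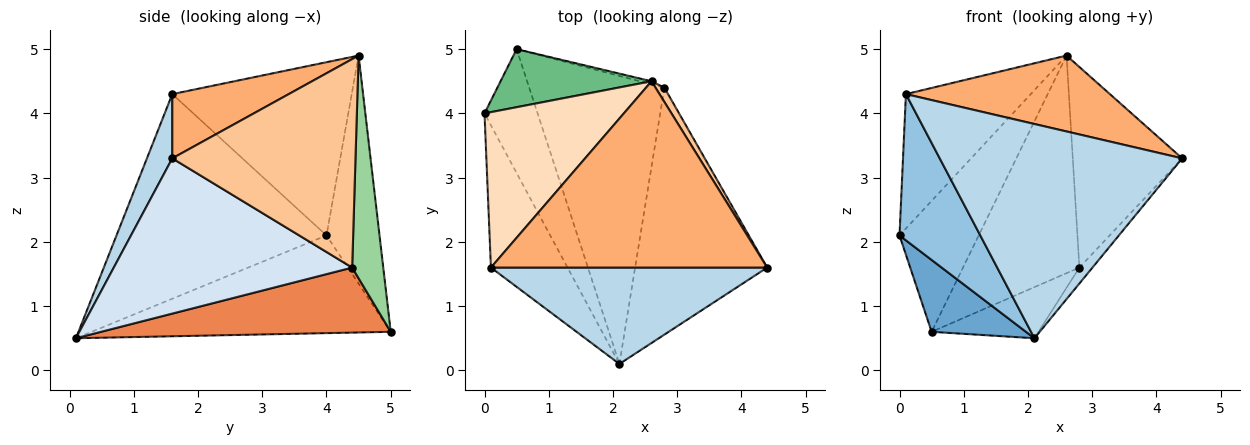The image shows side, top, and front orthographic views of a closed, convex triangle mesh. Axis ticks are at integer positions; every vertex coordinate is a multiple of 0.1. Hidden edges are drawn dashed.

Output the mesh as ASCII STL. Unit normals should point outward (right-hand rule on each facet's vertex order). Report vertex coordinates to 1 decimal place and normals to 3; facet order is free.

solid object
 facet normal -0.847 -0.267 -0.460
  outer loop
   vertex 0.5 5.0 0.6
   vertex 2.1 0.1 0.5
   vertex 0.0 4.0 2.1
  endloop
 endfacet
 facet normal -0.881 -0.339 -0.330
  outer loop
   vertex 0.1 1.6 4.3
   vertex 0.0 4.0 2.1
   vertex 2.1 0.1 0.5
  endloop
 endfacet
 facet normal 0.095 -0.908 0.408
  outer loop
   vertex 0.1 1.6 4.3
   vertex 2.1 0.1 0.5
   vertex 4.4 1.6 3.3
  endloop
 endfacet
 facet normal 0.761 0.042 -0.647
  outer loop
   vertex 2.8 4.4 1.6
   vertex 4.4 1.6 3.3
   vertex 2.1 0.1 0.5
  endloop
 endfacet
 facet normal 0.428 0.158 -0.890
  outer loop
   vertex 2.8 4.4 1.6
   vertex 2.1 0.1 0.5
   vertex 0.5 5.0 0.6
  endloop
 endfacet
 facet normal 0.211 -0.369 0.905
  outer loop
   vertex 2.6 4.5 4.9
   vertex 0.1 1.6 4.3
   vertex 4.4 1.6 3.3
  endloop
 endfacet
 facet normal 0.858 0.512 0.036
  outer loop
   vertex 2.6 4.5 4.9
   vertex 4.4 1.6 3.3
   vertex 2.8 4.4 1.6
  endloop
 endfacet
 facet normal -0.685 0.477 0.551
  outer loop
   vertex 2.6 4.5 4.9
   vertex 0.0 4.0 2.1
   vertex 0.1 1.6 4.3
  endloop
 endfacet
 facet normal -0.522 0.780 0.346
  outer loop
   vertex 2.6 4.5 4.9
   vertex 0.5 5.0 0.6
   vertex 0.0 4.0 2.1
  endloop
 endfacet
 facet normal 0.258 0.966 -0.014
  outer loop
   vertex 2.6 4.5 4.9
   vertex 2.8 4.4 1.6
   vertex 0.5 5.0 0.6
  endloop
 endfacet
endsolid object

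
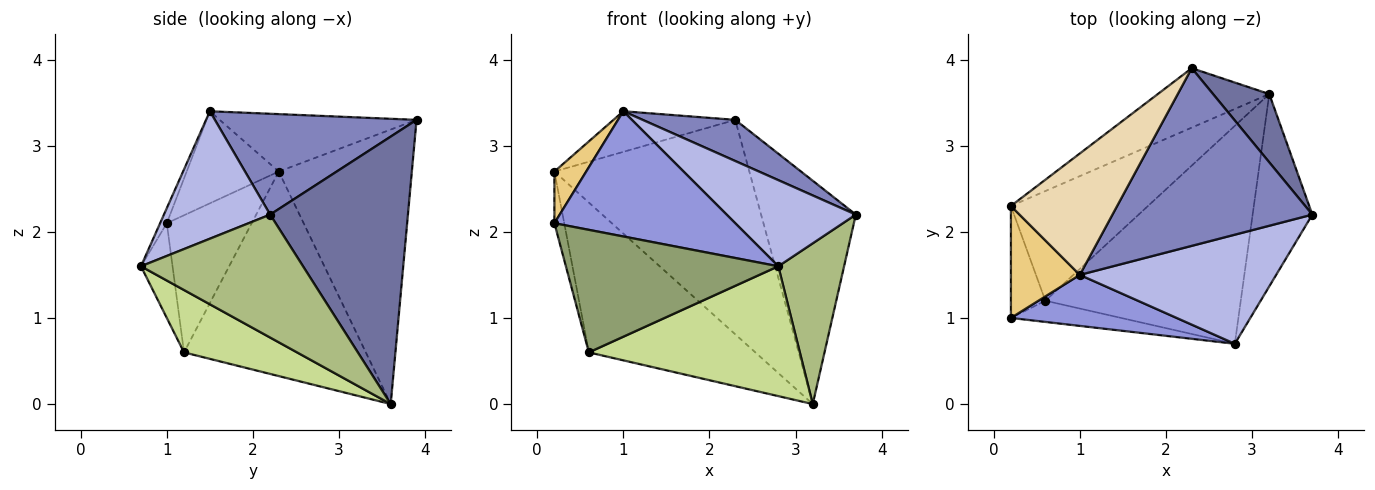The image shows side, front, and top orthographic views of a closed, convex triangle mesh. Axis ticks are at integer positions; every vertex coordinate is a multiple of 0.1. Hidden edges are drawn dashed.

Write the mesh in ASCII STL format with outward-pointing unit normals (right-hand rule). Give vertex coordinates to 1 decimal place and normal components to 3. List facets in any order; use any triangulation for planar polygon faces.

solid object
 facet normal 0.812 0.558 0.171
  outer loop
   vertex 3.2 3.6 0.0
   vertex 2.3 3.9 3.3
   vertex 3.7 2.2 2.2
  endloop
 endfacet
 facet normal 0.441 -0.202 0.874
  outer loop
   vertex 1.0 1.5 3.4
   vertex 3.7 2.2 2.2
   vertex 2.3 3.9 3.3
  endloop
 endfacet
 facet normal -0.034 -0.926 0.377
  outer loop
   vertex 2.8 0.7 1.6
   vertex 1.0 1.5 3.4
   vertex 0.2 1.0 2.1
  endloop
 endfacet
 facet normal 0.454 -0.552 0.699
  outer loop
   vertex 2.8 0.7 1.6
   vertex 3.7 2.2 2.2
   vertex 1.0 1.5 3.4
  endloop
 endfacet
 facet normal -0.145 -0.975 -0.169
  outer loop
   vertex 2.8 0.7 1.6
   vertex 0.2 1.0 2.1
   vertex 0.6 1.2 0.6
  endloop
 endfacet
 facet normal 0.845 -0.343 -0.410
  outer loop
   vertex 2.8 0.7 1.6
   vertex 3.2 3.6 0.0
   vertex 3.7 2.2 2.2
  endloop
 endfacet
 facet normal 0.264 -0.494 -0.829
  outer loop
   vertex 2.8 0.7 1.6
   vertex 0.6 1.2 0.6
   vertex 3.2 3.6 0.0
  endloop
 endfacet
 facet normal -0.550 0.805 -0.223
  outer loop
   vertex 0.2 2.3 2.7
   vertex 2.3 3.9 3.3
   vertex 3.2 3.6 0.0
  endloop
 endfacet
 facet normal -0.661 0.605 -0.443
  outer loop
   vertex 0.2 2.3 2.7
   vertex 3.2 3.6 0.0
   vertex 0.6 1.2 0.6
  endloop
 endfacet
 facet normal -0.964 0.112 -0.242
  outer loop
   vertex 0.2 2.3 2.7
   vertex 0.6 1.2 0.6
   vertex 0.2 1.0 2.1
  endloop
 endfacet
 facet normal -0.772 -0.266 0.577
  outer loop
   vertex 0.2 2.3 2.7
   vertex 0.2 1.0 2.1
   vertex 1.0 1.5 3.4
  endloop
 endfacet
 facet normal -0.456 0.282 0.844
  outer loop
   vertex 0.2 2.3 2.7
   vertex 1.0 1.5 3.4
   vertex 2.3 3.9 3.3
  endloop
 endfacet
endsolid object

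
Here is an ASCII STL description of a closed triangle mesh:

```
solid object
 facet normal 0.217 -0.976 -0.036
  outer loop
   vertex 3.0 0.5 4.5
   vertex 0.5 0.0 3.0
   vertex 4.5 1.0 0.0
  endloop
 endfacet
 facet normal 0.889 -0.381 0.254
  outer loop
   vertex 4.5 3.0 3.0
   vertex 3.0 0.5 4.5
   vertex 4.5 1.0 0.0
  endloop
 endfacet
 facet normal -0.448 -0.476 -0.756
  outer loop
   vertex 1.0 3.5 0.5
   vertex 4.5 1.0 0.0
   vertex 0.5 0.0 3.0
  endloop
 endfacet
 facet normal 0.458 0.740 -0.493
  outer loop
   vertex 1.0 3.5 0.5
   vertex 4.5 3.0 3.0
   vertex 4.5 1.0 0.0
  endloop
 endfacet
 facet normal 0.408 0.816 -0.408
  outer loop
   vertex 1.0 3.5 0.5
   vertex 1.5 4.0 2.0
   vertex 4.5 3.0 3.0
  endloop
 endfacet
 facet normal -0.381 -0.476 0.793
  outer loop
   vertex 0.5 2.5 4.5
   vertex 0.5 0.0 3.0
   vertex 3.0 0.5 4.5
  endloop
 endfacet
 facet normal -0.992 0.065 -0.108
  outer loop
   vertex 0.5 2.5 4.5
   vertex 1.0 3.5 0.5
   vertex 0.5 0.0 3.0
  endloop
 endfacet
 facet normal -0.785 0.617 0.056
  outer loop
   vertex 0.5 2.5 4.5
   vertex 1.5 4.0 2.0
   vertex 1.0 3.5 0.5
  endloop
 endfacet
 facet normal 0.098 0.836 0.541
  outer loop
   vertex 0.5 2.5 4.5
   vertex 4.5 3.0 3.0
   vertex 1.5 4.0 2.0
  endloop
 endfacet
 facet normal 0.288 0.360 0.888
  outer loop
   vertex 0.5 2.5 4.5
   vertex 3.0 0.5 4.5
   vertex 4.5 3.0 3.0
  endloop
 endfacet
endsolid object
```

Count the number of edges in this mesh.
15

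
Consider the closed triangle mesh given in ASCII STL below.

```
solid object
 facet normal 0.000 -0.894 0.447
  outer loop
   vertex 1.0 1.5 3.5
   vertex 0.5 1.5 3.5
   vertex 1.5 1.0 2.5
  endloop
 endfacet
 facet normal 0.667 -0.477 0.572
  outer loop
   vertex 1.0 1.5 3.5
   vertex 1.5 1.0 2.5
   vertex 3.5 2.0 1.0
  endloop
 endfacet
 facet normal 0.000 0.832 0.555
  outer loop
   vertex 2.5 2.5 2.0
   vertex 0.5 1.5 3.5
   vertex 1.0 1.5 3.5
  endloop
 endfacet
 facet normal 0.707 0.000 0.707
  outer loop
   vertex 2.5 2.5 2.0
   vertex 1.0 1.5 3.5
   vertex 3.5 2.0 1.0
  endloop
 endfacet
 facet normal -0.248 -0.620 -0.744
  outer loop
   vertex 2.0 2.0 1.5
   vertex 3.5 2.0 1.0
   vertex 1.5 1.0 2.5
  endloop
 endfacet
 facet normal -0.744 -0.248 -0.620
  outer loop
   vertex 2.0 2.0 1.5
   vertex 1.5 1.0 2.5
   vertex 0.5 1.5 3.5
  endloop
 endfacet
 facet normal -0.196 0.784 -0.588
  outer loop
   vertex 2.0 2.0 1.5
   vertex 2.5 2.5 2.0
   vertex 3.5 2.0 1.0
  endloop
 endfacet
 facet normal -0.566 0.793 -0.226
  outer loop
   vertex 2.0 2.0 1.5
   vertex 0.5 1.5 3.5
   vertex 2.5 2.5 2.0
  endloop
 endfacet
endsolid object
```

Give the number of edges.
12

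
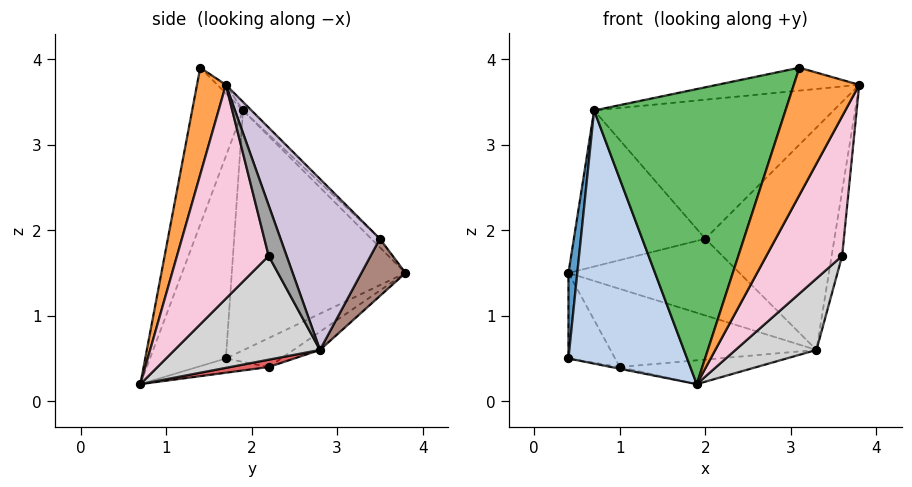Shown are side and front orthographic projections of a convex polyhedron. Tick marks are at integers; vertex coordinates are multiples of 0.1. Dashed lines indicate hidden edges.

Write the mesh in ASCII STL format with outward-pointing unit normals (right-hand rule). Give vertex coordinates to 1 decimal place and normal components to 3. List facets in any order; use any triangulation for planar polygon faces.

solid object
 facet normal -0.993 -0.051 0.106
  outer loop
   vertex 0.7 1.9 3.4
   vertex 0.4 3.8 1.5
   vertex 0.4 1.7 0.5
  endloop
 endfacet
 facet normal -0.535 -0.837 0.113
  outer loop
   vertex 0.7 1.9 3.4
   vertex 0.4 1.7 0.5
   vertex 1.9 0.7 0.2
  endloop
 endfacet
 facet normal 0.404 -0.914 0.042
  outer loop
   vertex 3.1 1.4 3.9
   vertex 1.9 0.7 0.2
   vertex 3.8 1.7 3.7
  endloop
 endfacet
 facet normal -0.037 0.613 0.790
  outer loop
   vertex 3.1 1.4 3.9
   vertex 3.8 1.7 3.7
   vertex 0.7 1.9 3.4
  endloop
 endfacet
 facet normal -0.248 -0.934 0.257
  outer loop
   vertex 3.1 1.4 3.9
   vertex 0.7 1.9 3.4
   vertex 1.9 0.7 0.2
  endloop
 endfacet
 facet normal -0.182 0.022 -0.983
  outer loop
   vertex 1.0 2.2 0.4
   vertex 1.9 0.7 0.2
   vertex 0.4 1.7 0.5
  endloop
 endfacet
 facet normal 0.044 0.158 -0.986
  outer loop
   vertex 1.0 2.2 0.4
   vertex 3.3 2.8 0.6
   vertex 1.9 0.7 0.2
  endloop
 endfacet
 facet normal -0.453 0.383 -0.805
  outer loop
   vertex 1.0 2.2 0.4
   vertex 0.4 1.7 0.5
   vertex 0.4 3.8 1.5
  endloop
 endfacet
 facet normal -0.070 0.547 -0.834
  outer loop
   vertex 1.0 2.2 0.4
   vertex 0.4 3.8 1.5
   vertex 3.3 2.8 0.6
  endloop
 endfacet
 facet normal 0.600 0.780 0.180
  outer loop
   vertex 2.0 3.5 1.9
   vertex 3.8 1.7 3.7
   vertex 3.3 2.8 0.6
  endloop
 endfacet
 facet normal 0.241 0.934 -0.262
  outer loop
   vertex 2.0 3.5 1.9
   vertex 3.3 2.8 0.6
   vertex 0.4 3.8 1.5
  endloop
 endfacet
 facet normal -0.025 0.694 0.719
  outer loop
   vertex 2.0 3.5 1.9
   vertex 0.7 1.9 3.4
   vertex 3.8 1.7 3.7
  endloop
 endfacet
 facet normal -0.046 0.703 0.710
  outer loop
   vertex 2.0 3.5 1.9
   vertex 0.4 3.8 1.5
   vertex 0.7 1.9 3.4
  endloop
 endfacet
 facet normal 0.750 -0.620 -0.230
  outer loop
   vertex 3.6 2.2 1.7
   vertex 3.8 1.7 3.7
   vertex 1.9 0.7 0.2
  endloop
 endfacet
 facet normal 0.863 0.504 0.040
  outer loop
   vertex 3.6 2.2 1.7
   vertex 3.3 2.8 0.6
   vertex 3.8 1.7 3.7
  endloop
 endfacet
 facet normal 0.780 -0.435 -0.450
  outer loop
   vertex 3.6 2.2 1.7
   vertex 1.9 0.7 0.2
   vertex 3.3 2.8 0.6
  endloop
 endfacet
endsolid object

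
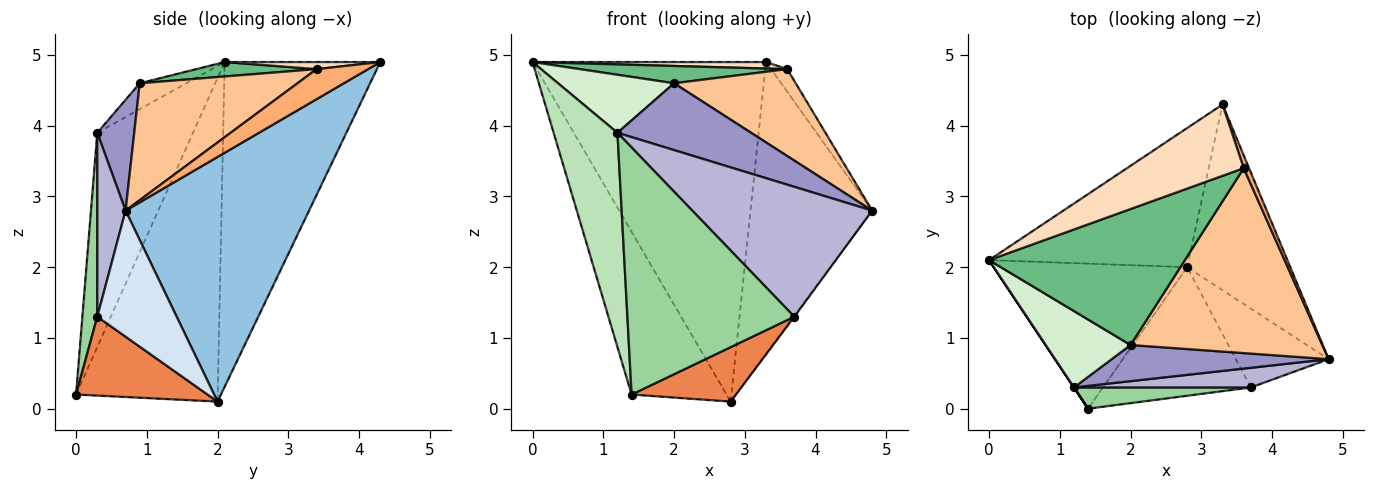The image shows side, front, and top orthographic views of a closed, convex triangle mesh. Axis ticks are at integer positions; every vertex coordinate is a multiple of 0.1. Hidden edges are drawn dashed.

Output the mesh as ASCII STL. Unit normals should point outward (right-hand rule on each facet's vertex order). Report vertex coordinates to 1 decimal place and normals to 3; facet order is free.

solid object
 facet normal -0.525 0.788 -0.323
  outer loop
   vertex 2.8 2.0 0.1
   vertex 0.0 2.1 4.9
   vertex 3.3 4.3 4.9
  endloop
 endfacet
 facet normal 0.786 0.521 -0.332
  outer loop
   vertex 2.8 2.0 0.1
   vertex 3.3 4.3 4.9
   vertex 4.8 0.7 2.8
  endloop
 endfacet
 facet normal -0.744 0.499 -0.444
  outer loop
   vertex 1.4 0.0 0.2
   vertex 0.0 2.1 4.9
   vertex 2.8 2.0 0.1
  endloop
 endfacet
 facet normal 0.805 0.008 -0.593
  outer loop
   vertex 3.7 0.3 1.3
   vertex 2.8 2.0 0.1
   vertex 4.8 0.7 2.8
  endloop
 endfacet
 facet normal 0.441 -0.350 -0.826
  outer loop
   vertex 3.7 0.3 1.3
   vertex 1.4 0.0 0.2
   vertex 2.8 2.0 0.1
  endloop
 endfacet
 facet normal 0.941 0.295 0.166
  outer loop
   vertex 3.6 3.4 4.8
   vertex 4.8 0.7 2.8
   vertex 3.3 4.3 4.9
  endloop
 endfacet
 facet normal 0.483 -0.372 0.793
  outer loop
   vertex 3.6 3.4 4.8
   vertex 2.0 0.9 4.6
   vertex 4.8 0.7 2.8
  endloop
 endfacet
 facet normal 0.060 -0.090 0.994
  outer loop
   vertex 3.6 3.4 4.8
   vertex 3.3 4.3 4.9
   vertex 0.0 2.1 4.9
  endloop
 endfacet
 facet normal 0.073 -0.126 0.989
  outer loop
   vertex 3.6 3.4 4.8
   vertex 0.0 2.1 4.9
   vertex 2.0 0.9 4.6
  endloop
 endfacet
 facet normal 0.089 -0.992 0.085
  outer loop
   vertex 1.2 0.3 3.9
   vertex 1.4 0.0 0.2
   vertex 3.7 0.3 1.3
  endloop
 endfacet
 facet normal -0.832 -0.555 0.000
  outer loop
   vertex 1.2 0.3 3.9
   vertex 0.0 2.1 4.9
   vertex 1.4 0.0 0.2
  endloop
 endfacet
 facet normal -0.236 -0.588 0.774
  outer loop
   vertex 1.2 0.3 3.9
   vertex 2.0 0.9 4.6
   vertex 0.0 2.1 4.9
  endloop
 endfacet
 facet normal 0.236 -0.855 0.462
  outer loop
   vertex 1.2 0.3 3.9
   vertex 4.8 0.7 2.8
   vertex 2.0 0.9 4.6
  endloop
 endfacet
 facet normal 0.154 -0.977 0.148
  outer loop
   vertex 1.2 0.3 3.9
   vertex 3.7 0.3 1.3
   vertex 4.8 0.7 2.8
  endloop
 endfacet
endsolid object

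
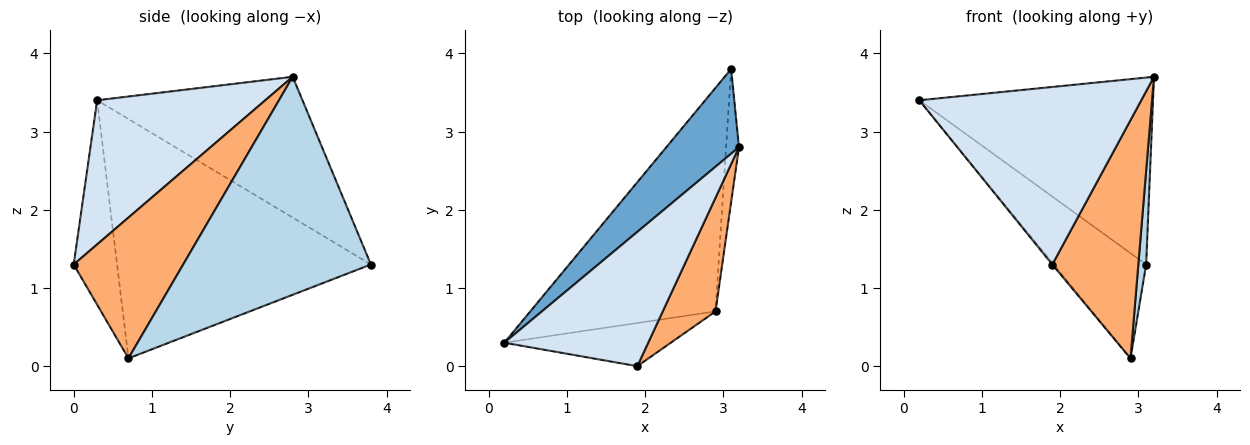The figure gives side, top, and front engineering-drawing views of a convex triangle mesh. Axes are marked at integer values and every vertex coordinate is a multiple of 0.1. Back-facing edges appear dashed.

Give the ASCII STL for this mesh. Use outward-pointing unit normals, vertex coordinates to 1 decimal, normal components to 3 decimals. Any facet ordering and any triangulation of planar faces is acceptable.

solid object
 facet normal -0.625 0.711 0.322
  outer loop
   vertex 3.1 3.8 1.3
   vertex 0.2 0.3 3.4
   vertex 3.2 2.8 3.7
  endloop
 endfacet
 facet normal -0.760 0.277 -0.588
  outer loop
   vertex 3.1 3.8 1.3
   vertex 2.9 0.7 0.1
   vertex 0.2 0.3 3.4
  endloop
 endfacet
 facet normal 0.997 -0.042 -0.059
  outer loop
   vertex 3.1 3.8 1.3
   vertex 3.2 2.8 3.7
   vertex 2.9 0.7 0.1
  endloop
 endfacet
 facet normal 0.517 -0.683 0.516
  outer loop
   vertex 1.9 0.0 1.3
   vertex 3.2 2.8 3.7
   vertex 0.2 0.3 3.4
  endloop
 endfacet
 facet normal -0.775 0.025 -0.631
  outer loop
   vertex 1.9 0.0 1.3
   vertex 0.2 0.3 3.4
   vertex 2.9 0.7 0.1
  endloop
 endfacet
 facet normal 0.754 -0.593 0.283
  outer loop
   vertex 1.9 0.0 1.3
   vertex 2.9 0.7 0.1
   vertex 3.2 2.8 3.7
  endloop
 endfacet
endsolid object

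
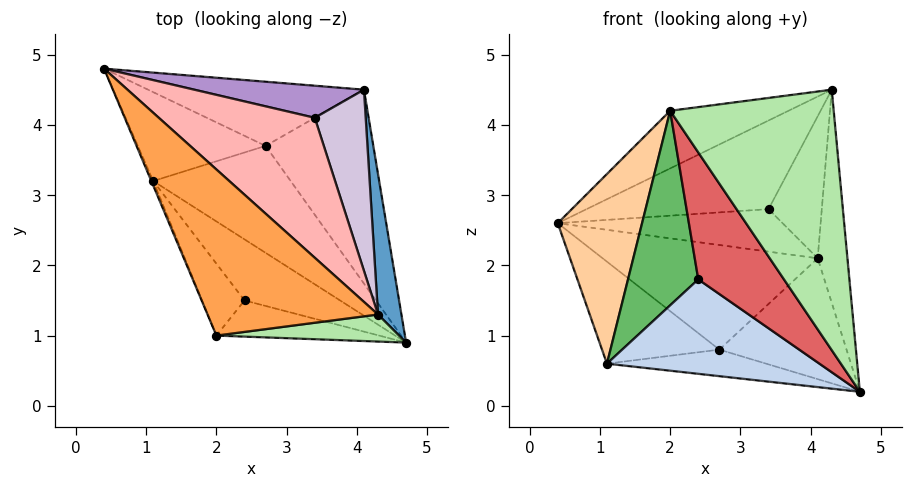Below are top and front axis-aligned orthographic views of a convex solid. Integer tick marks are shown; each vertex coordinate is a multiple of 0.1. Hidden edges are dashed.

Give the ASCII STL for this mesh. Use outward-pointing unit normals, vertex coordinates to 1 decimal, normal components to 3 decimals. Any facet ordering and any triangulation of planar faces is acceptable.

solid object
 facet normal 0.989 0.122 0.081
  outer loop
   vertex 4.1 4.5 2.1
   vertex 4.3 1.3 4.5
   vertex 4.7 0.9 0.2
  endloop
 endfacet
 facet normal -0.512 -0.721 -0.466
  outer loop
   vertex 1.1 3.2 0.6
   vertex 4.7 0.9 0.2
   vertex 2.4 1.5 1.8
  endloop
 endfacet
 facet normal -0.164 0.323 0.932
  outer loop
   vertex 2.0 1.0 4.2
   vertex 4.3 1.3 4.5
   vertex 0.4 4.8 2.6
  endloop
 endfacet
 facet normal -0.920 -0.391 -0.009
  outer loop
   vertex 2.0 1.0 4.2
   vertex 0.4 4.8 2.6
   vertex 1.1 3.2 0.6
  endloop
 endfacet
 facet normal -0.672 -0.695 -0.257
  outer loop
   vertex 2.0 1.0 4.2
   vertex 1.1 3.2 0.6
   vertex 2.4 1.5 1.8
  endloop
 endfacet
 facet normal 0.115 -0.988 0.103
  outer loop
   vertex 2.0 1.0 4.2
   vertex 4.7 0.9 0.2
   vertex 4.3 1.3 4.5
  endloop
 endfacet
 facet normal -0.404 -0.880 -0.251
  outer loop
   vertex 2.0 1.0 4.2
   vertex 2.4 1.5 1.8
   vertex 4.7 0.9 0.2
  endloop
 endfacet
 facet normal 0.068 0.534 0.843
  outer loop
   vertex 3.4 4.1 2.8
   vertex 0.4 4.8 2.6
   vertex 4.3 1.3 4.5
  endloop
 endfacet
 facet normal 0.145 0.790 0.596
  outer loop
   vertex 3.4 4.1 2.8
   vertex 4.1 4.5 2.1
   vertex 0.4 4.8 2.6
  endloop
 endfacet
 facet normal 0.398 0.566 0.722
  outer loop
   vertex 3.4 4.1 2.8
   vertex 4.3 1.3 4.5
   vertex 4.1 4.5 2.1
  endloop
 endfacet
 facet normal 0.437 0.476 -0.763
  outer loop
   vertex 2.7 3.7 0.8
   vertex 4.1 4.5 2.1
   vertex 4.7 0.9 0.2
  endloop
 endfacet
 facet normal 0.046 0.241 -0.970
  outer loop
   vertex 2.7 3.7 0.8
   vertex 4.7 0.9 0.2
   vertex 1.1 3.2 0.6
  endloop
 endfacet
 facet normal -0.002 0.852 -0.523
  outer loop
   vertex 2.7 3.7 0.8
   vertex 0.4 4.8 2.6
   vertex 4.1 4.5 2.1
  endloop
 endfacet
 facet normal -0.152 0.745 -0.649
  outer loop
   vertex 2.7 3.7 0.8
   vertex 1.1 3.2 0.6
   vertex 0.4 4.8 2.6
  endloop
 endfacet
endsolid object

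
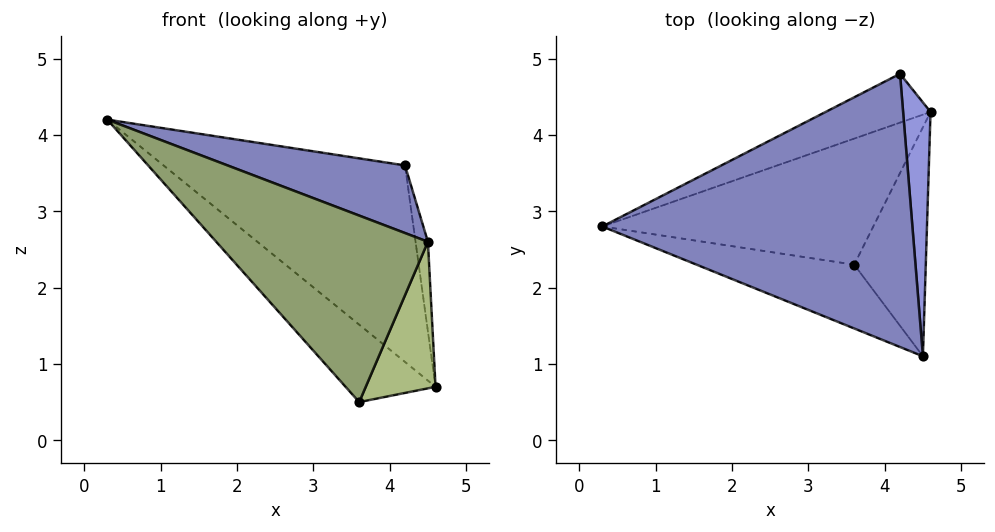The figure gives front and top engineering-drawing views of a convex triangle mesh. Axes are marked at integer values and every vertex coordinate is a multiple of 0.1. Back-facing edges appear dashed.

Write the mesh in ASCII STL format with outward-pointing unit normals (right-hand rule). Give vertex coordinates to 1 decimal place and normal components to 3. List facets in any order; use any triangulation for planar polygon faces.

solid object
 facet normal -0.472 0.856 -0.213
  outer loop
   vertex 4.2 4.8 3.6
   vertex 4.6 4.3 0.7
   vertex 0.3 2.8 4.2
  endloop
 endfacet
 facet normal 0.263 -0.232 0.937
  outer loop
   vertex 4.2 4.8 3.6
   vertex 0.3 2.8 4.2
   vertex 4.5 1.1 2.6
  endloop
 endfacet
 facet normal 0.991 0.046 0.129
  outer loop
   vertex 4.2 4.8 3.6
   vertex 4.5 1.1 2.6
   vertex 4.6 4.3 0.7
  endloop
 endfacet
 facet normal -0.659 0.394 -0.641
  outer loop
   vertex 3.6 2.3 0.5
   vertex 0.3 2.8 4.2
   vertex 4.6 4.3 0.7
  endloop
 endfacet
 facet normal -0.452 -0.844 -0.289
  outer loop
   vertex 3.6 2.3 0.5
   vertex 4.5 1.1 2.6
   vertex 0.3 2.8 4.2
  endloop
 endfacet
 facet normal 0.780 -0.337 -0.527
  outer loop
   vertex 3.6 2.3 0.5
   vertex 4.6 4.3 0.7
   vertex 4.5 1.1 2.6
  endloop
 endfacet
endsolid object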